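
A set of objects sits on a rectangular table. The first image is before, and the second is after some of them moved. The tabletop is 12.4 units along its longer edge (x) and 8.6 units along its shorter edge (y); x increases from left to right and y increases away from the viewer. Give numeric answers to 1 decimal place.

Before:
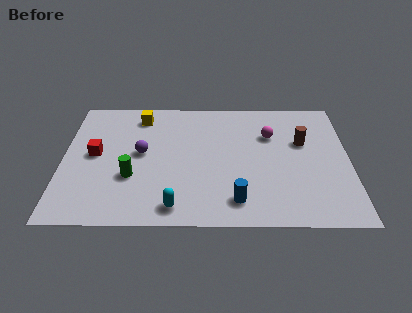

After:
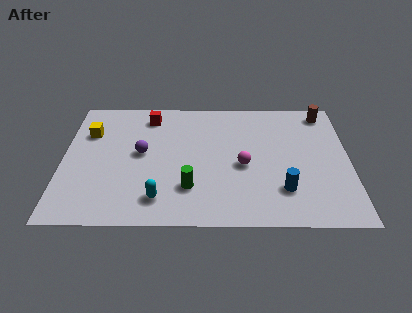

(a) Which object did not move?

the purple sphere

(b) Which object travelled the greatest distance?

the red cube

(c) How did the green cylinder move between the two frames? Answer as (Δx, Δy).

(2.5, -0.7)

From the two frames, the green cylinder sits at roughly (3.0, 3.0) before and (5.5, 2.3) after.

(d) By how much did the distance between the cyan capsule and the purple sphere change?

-0.7

The distance was about 3.8 in the first image and 3.1 in the second, so they moved 0.7 units closer together.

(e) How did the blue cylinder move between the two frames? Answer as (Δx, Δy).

(2.0, 0.7)

From the two frames, the blue cylinder sits at roughly (7.5, 1.5) before and (9.5, 2.2) after.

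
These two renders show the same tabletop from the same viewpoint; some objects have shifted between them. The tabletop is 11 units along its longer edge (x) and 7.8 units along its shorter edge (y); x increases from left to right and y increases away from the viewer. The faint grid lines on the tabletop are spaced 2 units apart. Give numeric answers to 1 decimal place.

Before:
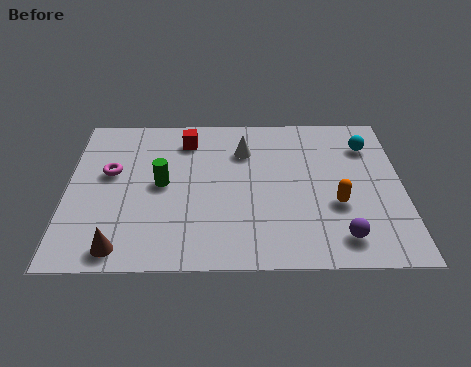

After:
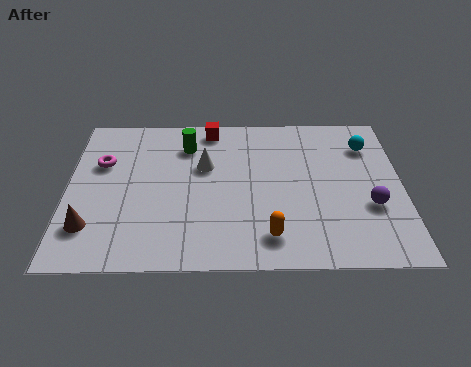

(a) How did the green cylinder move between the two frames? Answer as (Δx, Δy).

(0.8, 2.0)

The green cylinder started near (3.1, 4.0) and ended near (3.9, 6.0).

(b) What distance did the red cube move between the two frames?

1.0

The red cube was near (3.9, 6.3) before and (4.7, 6.9) after, so it travelled √(0.8² + 0.6²) ≈ 1.0 units.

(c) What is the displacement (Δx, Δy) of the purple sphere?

(1.0, 1.5)

From the two frames, the purple sphere sits at roughly (8.9, 1.3) before and (9.9, 2.8) after.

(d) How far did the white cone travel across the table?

1.5

The white cone was near (5.8, 5.7) before and (4.5, 4.9) after, so it travelled √(1.3² + 0.8²) ≈ 1.5 units.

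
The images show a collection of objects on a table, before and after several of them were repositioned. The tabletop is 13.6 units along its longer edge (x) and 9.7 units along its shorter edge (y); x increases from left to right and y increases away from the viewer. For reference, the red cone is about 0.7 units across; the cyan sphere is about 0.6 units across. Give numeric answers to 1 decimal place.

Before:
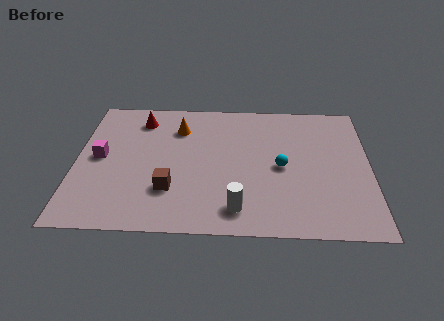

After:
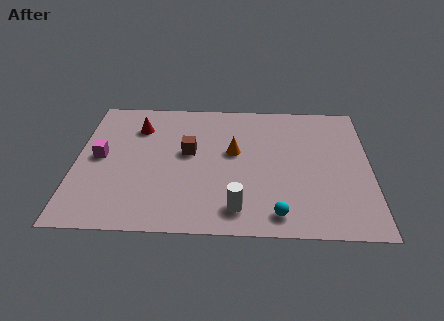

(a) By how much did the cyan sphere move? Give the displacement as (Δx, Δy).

(-0.2, -3.3)

From the two frames, the cyan sphere sits at roughly (9.5, 4.6) before and (9.3, 1.3) after.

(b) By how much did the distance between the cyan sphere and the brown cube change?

+0.5

The distance was about 5.4 in the first image and 5.9 in the second, so they moved 0.5 units further apart.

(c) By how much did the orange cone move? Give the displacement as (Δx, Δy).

(2.6, -1.7)

The orange cone started near (4.7, 7.3) and ended near (7.3, 5.6).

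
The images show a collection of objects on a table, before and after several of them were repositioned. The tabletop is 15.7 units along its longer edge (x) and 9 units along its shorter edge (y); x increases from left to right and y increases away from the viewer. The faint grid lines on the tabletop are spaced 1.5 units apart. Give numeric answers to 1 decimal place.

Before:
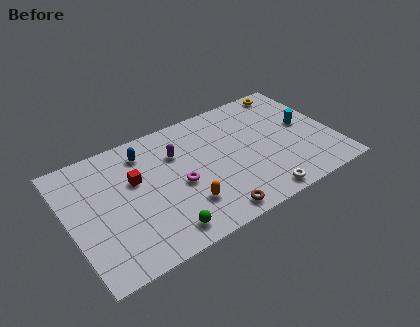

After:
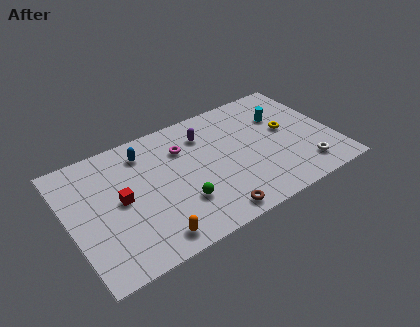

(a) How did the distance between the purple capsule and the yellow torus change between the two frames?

-2.4

The distance was about 7.5 in the first image and 5.1 in the second, so they moved 2.4 units closer together.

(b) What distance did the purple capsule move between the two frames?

1.9

From (6.6, 6.3) to (8.4, 6.9), the purple capsule covered √(1.8² + 0.6²) ≈ 1.9 units.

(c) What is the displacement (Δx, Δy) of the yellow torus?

(-0.8, -3.1)

From the two frames, the yellow torus sits at roughly (13.9, 8.1) before and (13.1, 5.0) after.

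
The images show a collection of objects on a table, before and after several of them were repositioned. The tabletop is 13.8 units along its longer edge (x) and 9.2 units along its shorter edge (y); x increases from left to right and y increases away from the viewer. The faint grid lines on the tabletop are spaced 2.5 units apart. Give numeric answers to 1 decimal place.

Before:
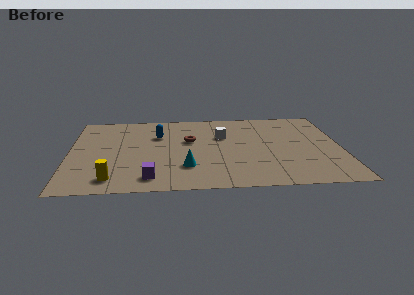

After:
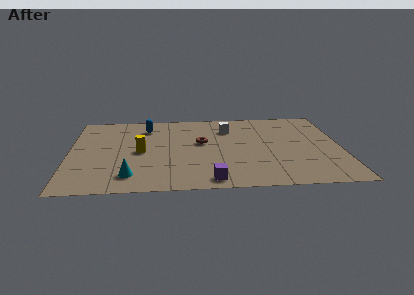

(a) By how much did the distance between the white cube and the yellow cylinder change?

-2.1

The distance was about 7.2 in the first image and 5.1 in the second, so they moved 2.1 units closer together.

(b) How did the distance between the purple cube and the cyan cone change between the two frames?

+2.0

They were about 2.1 units apart before and 4.1 after — 2.0 units further apart.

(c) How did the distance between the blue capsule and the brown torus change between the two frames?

+1.7

The distance was about 1.7 in the first image and 3.4 in the second, so they moved 1.7 units further apart.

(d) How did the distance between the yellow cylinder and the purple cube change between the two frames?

+3.0

Before: roughly 1.9 units apart; after: 4.9. That's 3.0 units further apart.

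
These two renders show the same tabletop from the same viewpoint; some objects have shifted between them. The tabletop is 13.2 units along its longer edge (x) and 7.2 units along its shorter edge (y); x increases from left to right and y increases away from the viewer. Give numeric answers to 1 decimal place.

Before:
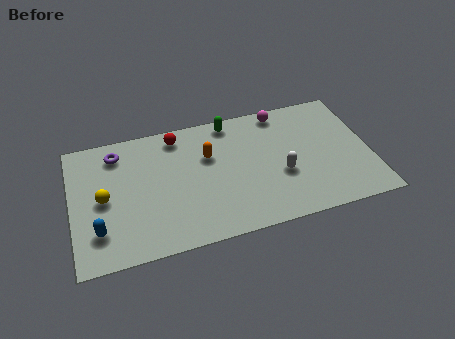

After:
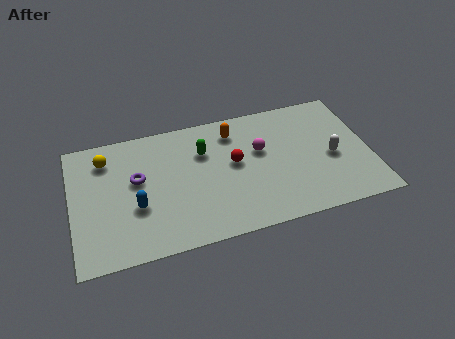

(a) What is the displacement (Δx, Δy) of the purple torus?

(0.8, -1.7)

The purple torus started near (2.1, 5.9) and ended near (2.9, 4.2).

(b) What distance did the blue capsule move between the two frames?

1.9

The blue capsule moved from about (1.1, 1.8) to (2.8, 2.7), a distance of √(1.7² + 0.9²) ≈ 1.9.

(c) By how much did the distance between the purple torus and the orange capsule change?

+0.5

The distance was about 4.2 in the first image and 4.7 in the second, so they moved 0.5 units further apart.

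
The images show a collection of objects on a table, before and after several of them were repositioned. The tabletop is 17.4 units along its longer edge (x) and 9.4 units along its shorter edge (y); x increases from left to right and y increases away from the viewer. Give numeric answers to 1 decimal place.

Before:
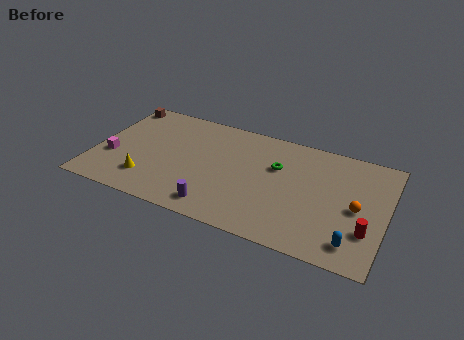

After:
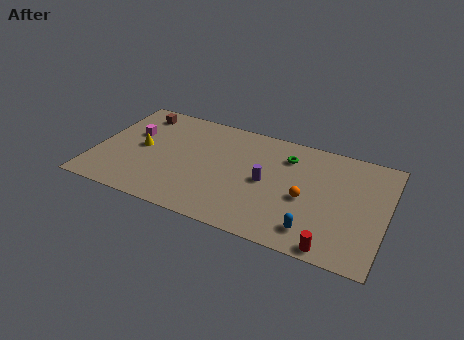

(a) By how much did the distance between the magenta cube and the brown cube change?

-2.9

Before: roughly 4.9 units apart; after: 2.0. That's 2.9 units closer together.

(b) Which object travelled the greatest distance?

the purple cylinder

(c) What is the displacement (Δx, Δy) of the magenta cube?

(0.9, 2.5)

The magenta cube started near (1.1, 3.4) and ended near (2.0, 5.9).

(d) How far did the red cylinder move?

2.7

The red cylinder was near (16.4, 2.8) before and (14.6, 0.8) after, so it travelled √(1.8² + 2.0²) ≈ 2.7 units.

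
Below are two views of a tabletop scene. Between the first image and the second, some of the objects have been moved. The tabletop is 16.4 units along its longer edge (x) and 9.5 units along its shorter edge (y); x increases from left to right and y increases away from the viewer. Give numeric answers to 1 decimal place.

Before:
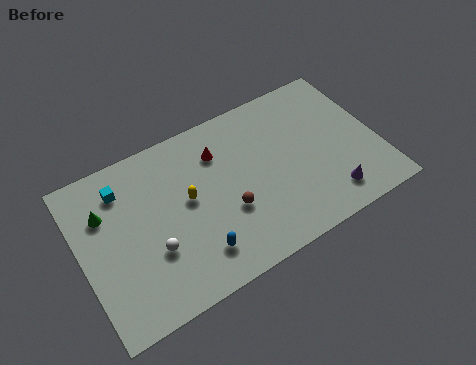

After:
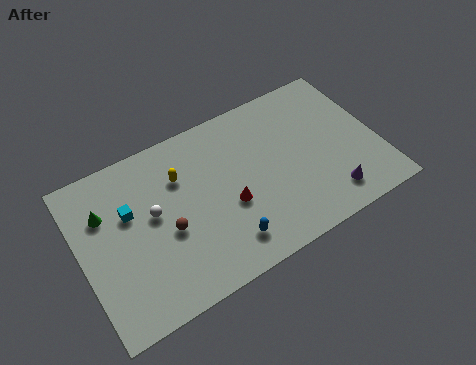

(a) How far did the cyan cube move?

1.5

From (2.6, 7.5) to (2.8, 6.0), the cyan cube covered √(0.2² + 1.5²) ≈ 1.5 units.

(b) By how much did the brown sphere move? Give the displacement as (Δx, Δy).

(-3.3, 0.5)

The brown sphere was at about (7.9, 3.5) and moved to about (4.6, 4.0).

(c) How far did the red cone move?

3.3

The red cone moved from about (7.9, 7.1) to (8.0, 3.8), a distance of √(0.1² + 3.3²) ≈ 3.3.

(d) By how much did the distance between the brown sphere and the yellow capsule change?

+0.3

Before: roughly 2.6 units apart; after: 2.9. That's 0.3 units further apart.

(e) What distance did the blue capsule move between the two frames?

1.6

The blue capsule moved from about (5.9, 2.0) to (7.5, 1.8), a distance of √(1.6² + 0.2²) ≈ 1.6.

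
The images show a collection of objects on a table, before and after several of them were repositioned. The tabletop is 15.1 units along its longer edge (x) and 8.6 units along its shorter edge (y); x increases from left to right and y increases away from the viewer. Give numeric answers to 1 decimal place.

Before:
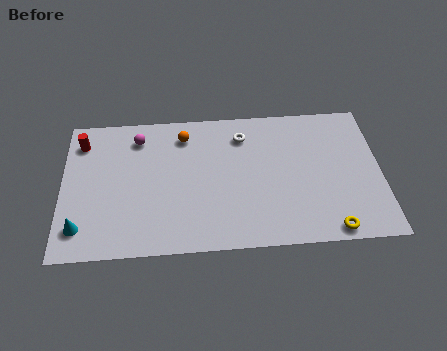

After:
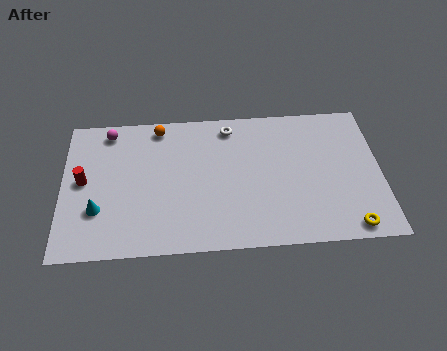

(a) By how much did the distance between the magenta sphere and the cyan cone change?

-1.1

Before: roughly 5.9 units apart; after: 4.8. That's 1.1 units closer together.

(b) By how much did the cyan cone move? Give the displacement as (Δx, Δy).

(0.8, 1.0)

The cyan cone started near (0.9, 1.7) and ended near (1.7, 2.7).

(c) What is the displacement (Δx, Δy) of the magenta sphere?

(-1.4, 0.5)

The magenta sphere started near (3.6, 7.0) and ended near (2.2, 7.5).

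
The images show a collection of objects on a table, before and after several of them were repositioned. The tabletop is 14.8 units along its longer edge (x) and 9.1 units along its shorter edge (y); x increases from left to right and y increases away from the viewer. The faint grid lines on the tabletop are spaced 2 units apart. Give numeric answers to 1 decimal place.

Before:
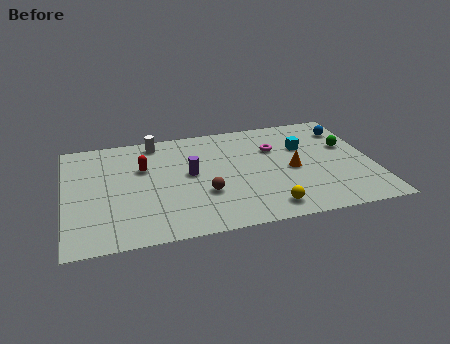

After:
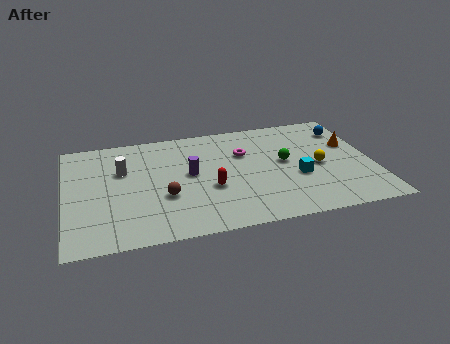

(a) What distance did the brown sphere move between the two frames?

1.9

The brown sphere was near (6.6, 3.1) before and (4.7, 3.3) after, so it travelled √(1.9² + 0.2²) ≈ 1.9 units.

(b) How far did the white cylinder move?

2.7

From (4.5, 8.0) to (2.8, 5.9), the white cylinder covered √(1.7² + 2.1²) ≈ 2.7 units.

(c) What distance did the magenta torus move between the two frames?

1.5

The magenta torus moved from about (10.2, 6.2) to (8.7, 6.1), a distance of √(1.5² + 0.1²) ≈ 1.5.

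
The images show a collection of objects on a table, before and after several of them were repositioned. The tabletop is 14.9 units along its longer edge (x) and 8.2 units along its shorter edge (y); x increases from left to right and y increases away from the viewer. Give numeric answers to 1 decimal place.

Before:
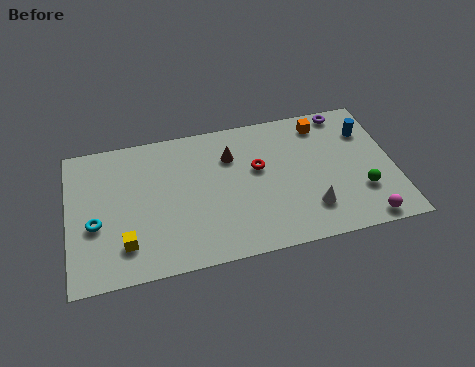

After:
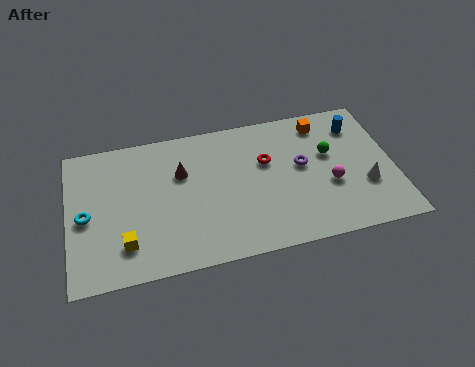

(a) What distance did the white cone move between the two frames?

2.7

The white cone was near (10.9, 2.0) before and (13.5, 2.8) after, so it travelled √(2.6² + 0.8²) ≈ 2.7 units.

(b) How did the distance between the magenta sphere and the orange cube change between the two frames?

-2.6

The distance was about 6.3 in the first image and 3.7 in the second, so they moved 2.6 units closer together.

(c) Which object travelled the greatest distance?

the purple torus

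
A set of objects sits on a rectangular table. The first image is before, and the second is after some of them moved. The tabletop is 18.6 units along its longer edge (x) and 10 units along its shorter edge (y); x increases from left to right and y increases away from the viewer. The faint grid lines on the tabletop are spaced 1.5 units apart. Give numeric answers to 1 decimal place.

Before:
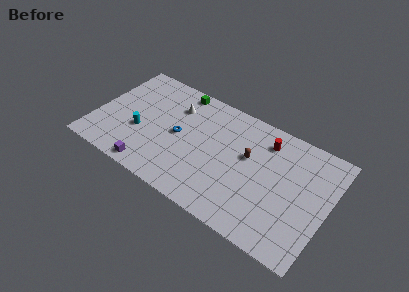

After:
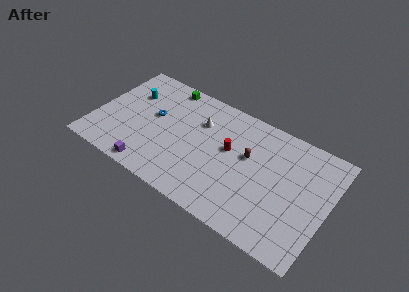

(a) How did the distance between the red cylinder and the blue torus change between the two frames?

-1.0

The distance was about 7.2 in the first image and 6.2 in the second, so they moved 1.0 units closer together.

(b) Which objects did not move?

the purple cube and the brown capsule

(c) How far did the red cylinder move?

3.4

From (13.3, 8.0) to (10.7, 5.8), the red cylinder covered √(2.6² + 2.2²) ≈ 3.4 units.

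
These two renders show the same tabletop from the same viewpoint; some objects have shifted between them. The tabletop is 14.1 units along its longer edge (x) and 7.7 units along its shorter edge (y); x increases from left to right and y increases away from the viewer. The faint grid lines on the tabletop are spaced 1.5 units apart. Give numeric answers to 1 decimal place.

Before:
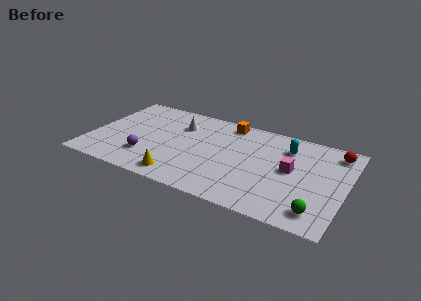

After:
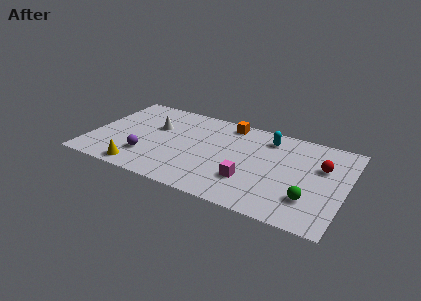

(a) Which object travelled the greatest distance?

the magenta cube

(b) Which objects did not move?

the orange cube and the purple sphere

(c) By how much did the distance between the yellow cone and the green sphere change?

+1.8

Before: roughly 7.5 units apart; after: 9.3. That's 1.8 units further apart.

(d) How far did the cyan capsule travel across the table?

1.2

From (10.7, 5.9) to (9.6, 6.3), the cyan capsule covered √(1.1² + 0.4²) ≈ 1.2 units.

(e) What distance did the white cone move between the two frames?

1.5

The white cone was near (4.7, 5.6) before and (3.4, 4.9) after, so it travelled √(1.3² + 0.7²) ≈ 1.5 units.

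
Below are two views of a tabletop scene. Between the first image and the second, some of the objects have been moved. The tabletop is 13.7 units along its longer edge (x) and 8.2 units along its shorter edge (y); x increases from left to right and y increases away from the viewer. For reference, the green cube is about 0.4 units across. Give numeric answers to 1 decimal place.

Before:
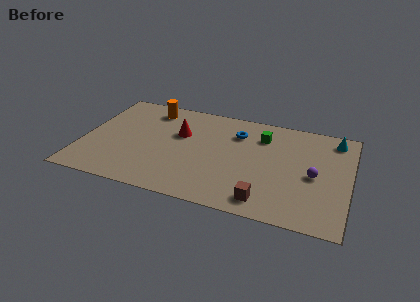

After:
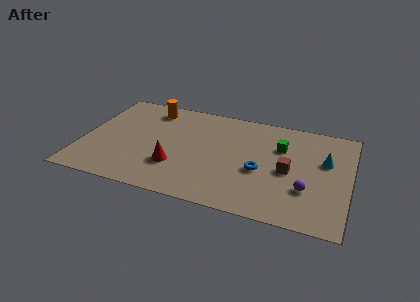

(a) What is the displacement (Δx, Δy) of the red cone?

(0.0, -2.7)

The red cone was at about (4.9, 5.2) and moved to about (4.9, 2.5).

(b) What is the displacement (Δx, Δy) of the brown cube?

(1.0, 2.6)

The brown cube started near (9.6, 1.2) and ended near (10.6, 3.8).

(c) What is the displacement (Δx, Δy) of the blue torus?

(1.4, -2.7)

The blue torus was at about (7.8, 6.1) and moved to about (9.2, 3.4).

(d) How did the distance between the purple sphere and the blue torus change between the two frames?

-2.2

They were about 4.7 units apart before and 2.5 after — 2.2 units closer together.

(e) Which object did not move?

the orange cylinder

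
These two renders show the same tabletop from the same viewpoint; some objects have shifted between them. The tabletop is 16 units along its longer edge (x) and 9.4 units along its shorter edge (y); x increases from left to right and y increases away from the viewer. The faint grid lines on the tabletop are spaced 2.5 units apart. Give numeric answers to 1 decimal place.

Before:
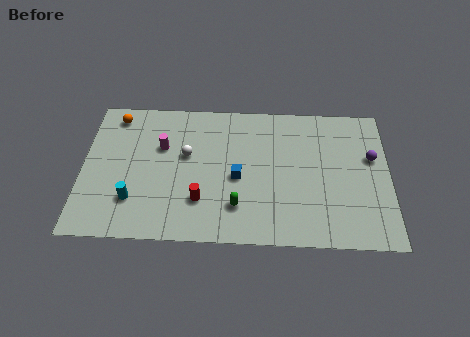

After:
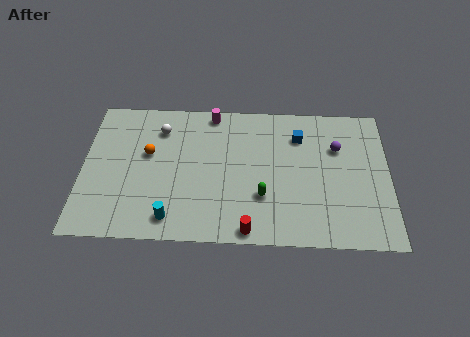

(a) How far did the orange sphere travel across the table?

3.1

The orange sphere moved from about (1.6, 8.1) to (3.4, 5.6), a distance of √(1.8² + 2.5²) ≈ 3.1.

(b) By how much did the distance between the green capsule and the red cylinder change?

+0.4

Before: roughly 1.9 units apart; after: 2.3. That's 0.4 units further apart.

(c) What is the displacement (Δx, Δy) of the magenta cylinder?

(2.6, 2.4)

From the two frames, the magenta cylinder sits at roughly (4.1, 6.1) before and (6.7, 8.5) after.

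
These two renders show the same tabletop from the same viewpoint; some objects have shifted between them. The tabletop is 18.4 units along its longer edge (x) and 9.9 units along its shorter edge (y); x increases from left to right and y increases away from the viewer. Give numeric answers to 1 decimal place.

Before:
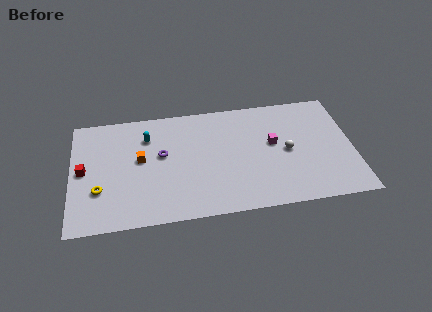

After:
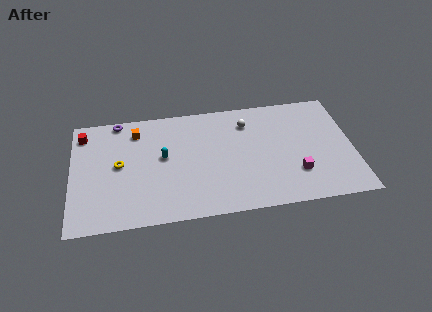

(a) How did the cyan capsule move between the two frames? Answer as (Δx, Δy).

(1.0, -1.9)

From the two frames, the cyan capsule sits at roughly (5.0, 7.4) before and (6.0, 5.5) after.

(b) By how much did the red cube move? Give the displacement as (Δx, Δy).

(0.0, 3.2)

The red cube started near (0.8, 5.0) and ended near (0.8, 8.2).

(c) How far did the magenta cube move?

3.1

From (13.2, 5.6) to (14.6, 2.8), the magenta cube covered √(1.4² + 2.8²) ≈ 3.1 units.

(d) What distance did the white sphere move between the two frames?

3.8

The white sphere moved from about (14.1, 4.8) to (11.6, 7.7), a distance of √(2.5² + 2.9²) ≈ 3.8.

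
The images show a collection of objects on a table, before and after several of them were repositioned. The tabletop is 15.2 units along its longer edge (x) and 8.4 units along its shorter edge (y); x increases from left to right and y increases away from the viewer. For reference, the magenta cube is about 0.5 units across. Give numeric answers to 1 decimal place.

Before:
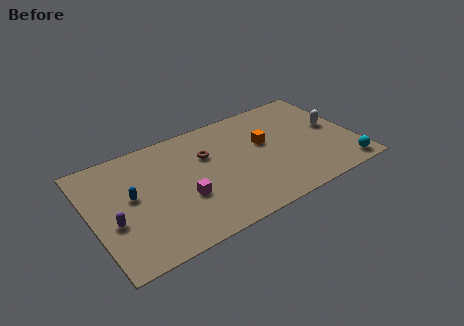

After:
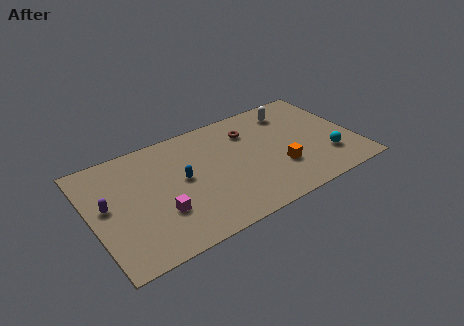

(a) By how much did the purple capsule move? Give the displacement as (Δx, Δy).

(-0.2, 1.3)

From the two frames, the purple capsule sits at roughly (1.1, 3.3) before and (0.9, 4.6) after.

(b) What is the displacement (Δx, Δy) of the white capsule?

(-2.1, 2.3)

The white capsule was at about (14.1, 4.5) and moved to about (12.0, 6.8).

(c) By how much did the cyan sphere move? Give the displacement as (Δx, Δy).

(-0.8, 1.3)

The cyan sphere was at about (14.2, 1.0) and moved to about (13.4, 2.3).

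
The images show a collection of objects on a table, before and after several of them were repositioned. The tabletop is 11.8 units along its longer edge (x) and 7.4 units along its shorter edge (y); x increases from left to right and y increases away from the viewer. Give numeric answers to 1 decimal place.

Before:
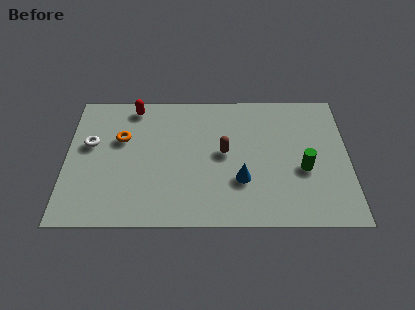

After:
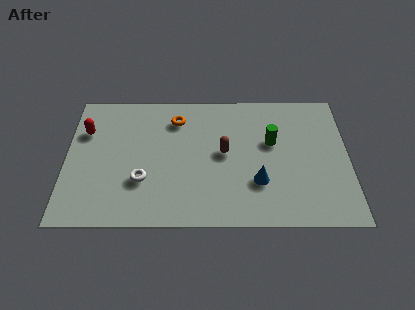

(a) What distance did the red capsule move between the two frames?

2.4

From (2.8, 6.5) to (0.8, 5.1), the red capsule covered √(2.0² + 1.4²) ≈ 2.4 units.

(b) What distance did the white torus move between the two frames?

3.0

From (1.0, 4.4) to (3.2, 2.4), the white torus covered √(2.2² + 2.0²) ≈ 3.0 units.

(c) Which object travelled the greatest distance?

the white torus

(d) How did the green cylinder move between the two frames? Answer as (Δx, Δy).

(-1.3, 1.5)

The green cylinder started near (9.9, 3.0) and ended near (8.6, 4.5).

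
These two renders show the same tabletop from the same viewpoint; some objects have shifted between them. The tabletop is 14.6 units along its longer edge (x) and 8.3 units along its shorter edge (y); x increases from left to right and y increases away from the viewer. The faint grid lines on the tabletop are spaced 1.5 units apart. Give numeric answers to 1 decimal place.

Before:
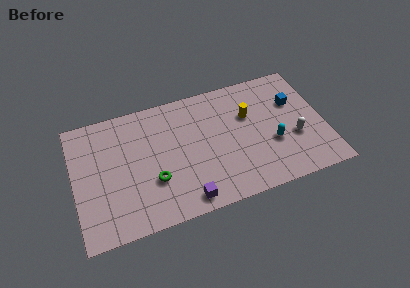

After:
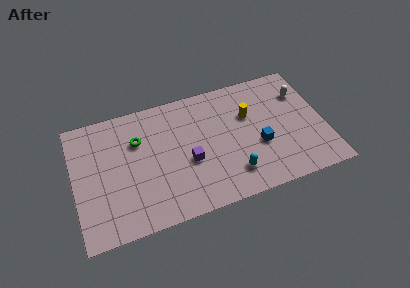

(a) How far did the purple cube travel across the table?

2.4

From (6.2, 1.0) to (6.6, 3.4), the purple cube covered √(0.4² + 2.4²) ≈ 2.4 units.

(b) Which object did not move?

the yellow cylinder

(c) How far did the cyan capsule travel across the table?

2.8

The cyan capsule moved from about (11.5, 3.1) to (9.0, 1.8), a distance of √(2.5² + 1.3²) ≈ 2.8.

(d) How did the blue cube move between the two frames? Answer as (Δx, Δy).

(-2.3, -2.3)

The blue cube started near (13.0, 5.5) and ended near (10.7, 3.2).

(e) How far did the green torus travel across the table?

3.0

The green torus moved from about (4.5, 2.8) to (3.8, 5.7), a distance of √(0.7² + 2.9²) ≈ 3.0.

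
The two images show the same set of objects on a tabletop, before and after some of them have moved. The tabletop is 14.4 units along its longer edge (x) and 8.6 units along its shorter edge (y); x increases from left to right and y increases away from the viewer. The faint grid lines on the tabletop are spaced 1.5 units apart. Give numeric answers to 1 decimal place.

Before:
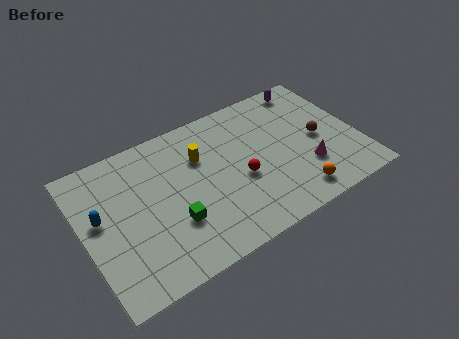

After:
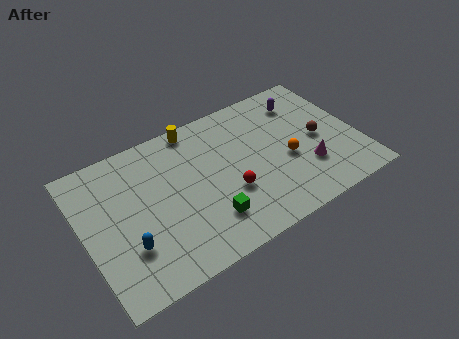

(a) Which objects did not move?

the magenta cone and the brown sphere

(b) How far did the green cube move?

1.8

The green cube moved from about (4.4, 2.8) to (6.1, 2.1), a distance of √(1.7² + 0.7²) ≈ 1.8.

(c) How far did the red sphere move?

0.9

From (8.1, 3.6) to (7.4, 3.1), the red sphere covered √(0.7² + 0.5²) ≈ 0.9 units.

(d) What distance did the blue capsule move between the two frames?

2.5

The blue capsule was near (0.9, 4.9) before and (2.0, 2.6) after, so it travelled √(1.1² + 2.3²) ≈ 2.5 units.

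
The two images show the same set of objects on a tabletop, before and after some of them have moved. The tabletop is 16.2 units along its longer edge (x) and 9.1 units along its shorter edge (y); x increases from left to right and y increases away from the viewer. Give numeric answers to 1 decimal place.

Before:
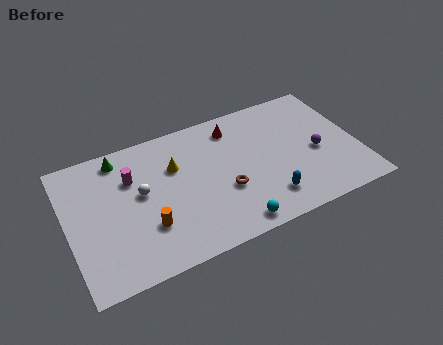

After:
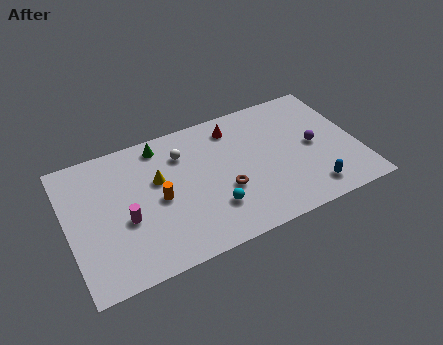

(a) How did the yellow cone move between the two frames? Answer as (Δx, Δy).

(-1.0, -0.5)

The yellow cone started near (6.1, 6.1) and ended near (5.1, 5.6).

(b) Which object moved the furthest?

the white sphere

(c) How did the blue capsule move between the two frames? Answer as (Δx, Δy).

(2.4, -0.4)

From the two frames, the blue capsule sits at roughly (10.8, 1.9) before and (13.2, 1.5) after.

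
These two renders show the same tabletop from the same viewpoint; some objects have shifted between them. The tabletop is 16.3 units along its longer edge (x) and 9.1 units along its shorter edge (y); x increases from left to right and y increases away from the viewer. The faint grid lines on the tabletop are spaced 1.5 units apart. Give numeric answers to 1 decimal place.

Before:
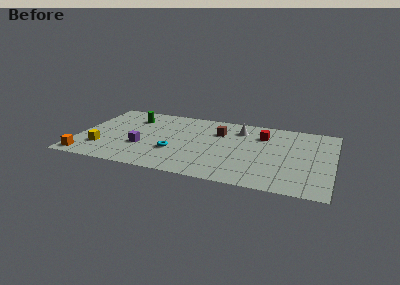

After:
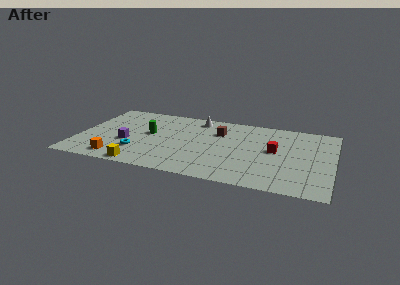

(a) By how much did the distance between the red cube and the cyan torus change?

+2.4

Before: roughly 6.5 units apart; after: 8.9. That's 2.4 units further apart.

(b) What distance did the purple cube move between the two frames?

1.0

From (4.2, 3.2) to (3.2, 3.5), the purple cube covered √(1.0² + 0.3²) ≈ 1.0 units.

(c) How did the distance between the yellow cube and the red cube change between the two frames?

-1.7

The distance was about 10.9 in the first image and 9.2 in the second, so they moved 1.7 units closer together.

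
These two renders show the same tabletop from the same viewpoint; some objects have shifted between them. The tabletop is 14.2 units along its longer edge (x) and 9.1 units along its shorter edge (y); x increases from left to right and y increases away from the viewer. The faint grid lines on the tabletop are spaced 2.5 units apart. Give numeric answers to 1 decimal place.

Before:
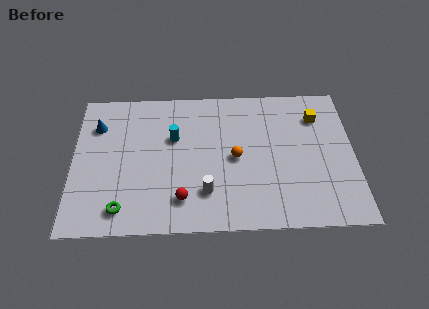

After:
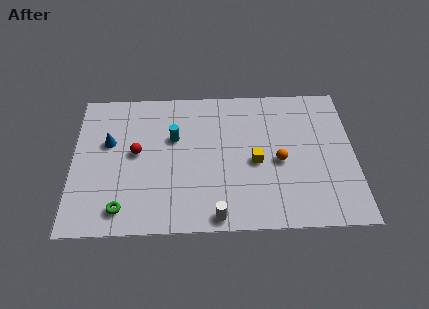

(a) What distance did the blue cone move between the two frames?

1.3

The blue cone moved from about (1.2, 6.7) to (1.8, 5.6), a distance of √(0.6² + 1.1²) ≈ 1.3.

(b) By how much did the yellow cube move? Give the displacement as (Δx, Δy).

(-3.2, -2.8)

The yellow cube was at about (12.4, 6.9) and moved to about (9.2, 4.1).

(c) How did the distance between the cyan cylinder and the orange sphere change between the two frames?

+2.2

The distance was about 3.4 in the first image and 5.6 in the second, so they moved 2.2 units further apart.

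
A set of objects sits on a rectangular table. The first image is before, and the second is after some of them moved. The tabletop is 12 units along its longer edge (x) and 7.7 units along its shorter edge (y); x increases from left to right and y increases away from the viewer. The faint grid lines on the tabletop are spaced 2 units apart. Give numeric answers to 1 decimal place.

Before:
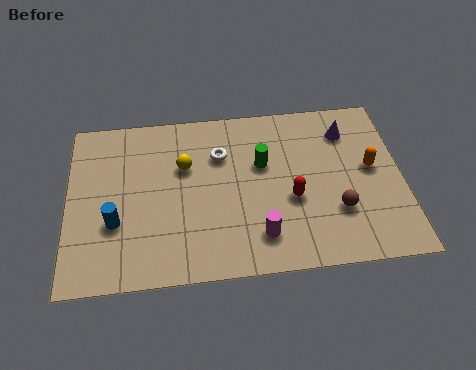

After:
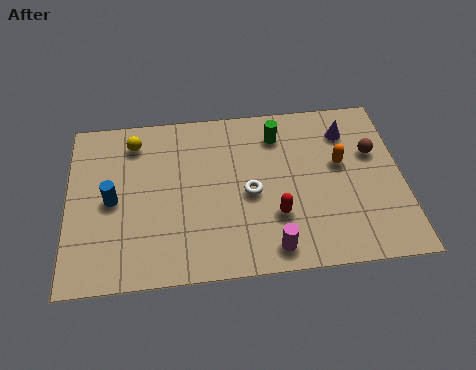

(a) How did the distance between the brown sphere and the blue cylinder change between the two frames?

+1.6

Before: roughly 7.9 units apart; after: 9.5. That's 1.6 units further apart.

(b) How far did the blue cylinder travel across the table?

1.0

The blue cylinder was near (1.7, 2.7) before and (1.6, 3.7) after, so it travelled √(0.1² + 1.0²) ≈ 1.0 units.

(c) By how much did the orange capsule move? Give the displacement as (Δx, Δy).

(-1.1, 0.3)

From the two frames, the orange capsule sits at roughly (10.9, 4.2) before and (9.8, 4.5) after.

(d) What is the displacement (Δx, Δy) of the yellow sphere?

(-1.8, 1.3)

From the two frames, the yellow sphere sits at roughly (4.2, 5.0) before and (2.4, 6.3) after.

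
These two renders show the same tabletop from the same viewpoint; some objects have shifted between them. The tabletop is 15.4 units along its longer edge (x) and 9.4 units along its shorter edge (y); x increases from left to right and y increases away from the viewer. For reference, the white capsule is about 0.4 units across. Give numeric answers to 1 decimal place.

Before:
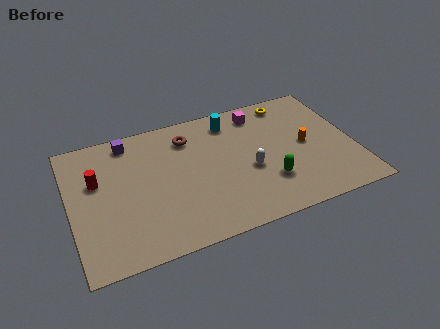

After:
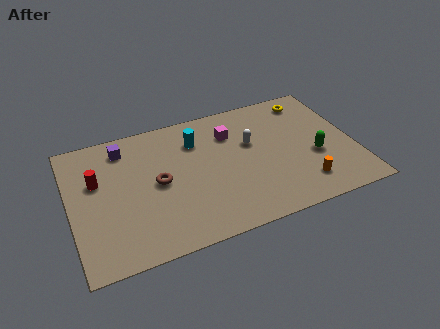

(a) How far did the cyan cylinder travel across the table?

2.2

The cyan cylinder moved from about (9.0, 7.8) to (7.0, 7.0), a distance of √(2.0² + 0.8²) ≈ 2.2.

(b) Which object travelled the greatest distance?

the brown torus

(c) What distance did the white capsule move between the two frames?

1.9

The white capsule was near (9.6, 3.9) before and (9.9, 5.8) after, so it travelled √(0.3² + 1.9²) ≈ 1.9 units.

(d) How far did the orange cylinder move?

2.8

The orange cylinder was near (12.8, 4.7) before and (12.3, 1.9) after, so it travelled √(0.5² + 2.8²) ≈ 2.8 units.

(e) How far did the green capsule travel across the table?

2.9

The green capsule moved from about (10.5, 2.7) to (13.2, 3.7), a distance of √(2.7² + 1.0²) ≈ 2.9.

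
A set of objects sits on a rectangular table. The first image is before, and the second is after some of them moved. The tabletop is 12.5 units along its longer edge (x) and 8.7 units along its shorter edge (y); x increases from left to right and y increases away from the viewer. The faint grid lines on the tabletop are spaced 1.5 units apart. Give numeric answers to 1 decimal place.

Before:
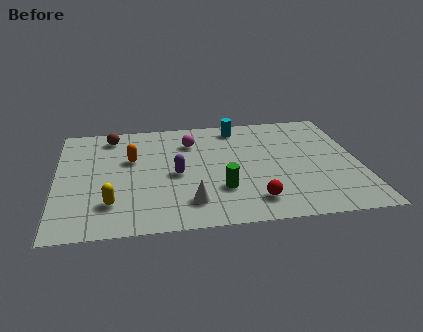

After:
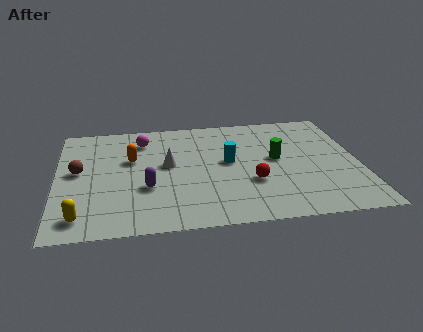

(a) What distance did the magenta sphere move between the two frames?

2.0

From (5.6, 6.5) to (3.6, 6.9), the magenta sphere covered √(2.0² + 0.4²) ≈ 2.0 units.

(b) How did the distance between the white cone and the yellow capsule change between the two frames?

+1.8

Before: roughly 3.2 units apart; after: 5.0. That's 1.8 units further apart.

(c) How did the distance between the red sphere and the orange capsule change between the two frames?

-0.7

Before: roughly 6.2 units apart; after: 5.5. That's 0.7 units closer together.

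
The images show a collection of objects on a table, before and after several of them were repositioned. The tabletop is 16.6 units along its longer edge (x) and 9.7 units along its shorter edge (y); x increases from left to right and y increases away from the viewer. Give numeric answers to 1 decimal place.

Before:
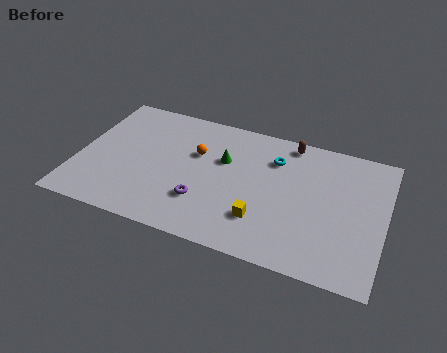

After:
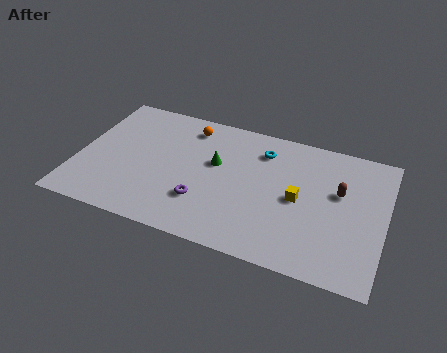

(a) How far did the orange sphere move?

2.0

The orange sphere was near (6.3, 6.2) before and (5.7, 8.1) after, so it travelled √(0.6² + 1.9²) ≈ 2.0 units.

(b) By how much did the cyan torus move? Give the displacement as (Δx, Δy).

(-0.7, 0.4)

The cyan torus was at about (10.5, 7.2) and moved to about (9.8, 7.6).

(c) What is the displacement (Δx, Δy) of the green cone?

(-0.4, -0.4)

The green cone started near (7.8, 6.2) and ended near (7.4, 5.8).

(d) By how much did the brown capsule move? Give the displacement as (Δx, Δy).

(2.9, -2.8)

The brown capsule was at about (11.2, 8.7) and moved to about (14.1, 5.9).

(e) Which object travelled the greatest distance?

the brown capsule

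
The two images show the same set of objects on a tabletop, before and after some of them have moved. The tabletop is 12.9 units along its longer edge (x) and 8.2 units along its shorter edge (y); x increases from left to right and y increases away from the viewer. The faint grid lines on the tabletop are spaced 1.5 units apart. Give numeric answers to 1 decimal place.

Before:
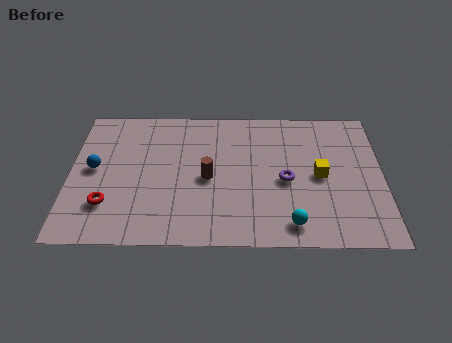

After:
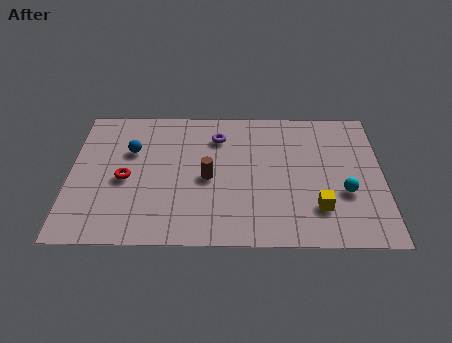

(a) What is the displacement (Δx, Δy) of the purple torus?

(-2.8, 2.6)

From the two frames, the purple torus sits at roughly (8.9, 3.7) before and (6.1, 6.3) after.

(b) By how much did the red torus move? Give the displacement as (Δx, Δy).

(0.7, 1.5)

The red torus started near (1.6, 2.2) and ended near (2.3, 3.7).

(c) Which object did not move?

the brown cylinder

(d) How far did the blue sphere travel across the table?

1.9

From (1.0, 4.3) to (2.5, 5.4), the blue sphere covered √(1.5² + 1.1²) ≈ 1.9 units.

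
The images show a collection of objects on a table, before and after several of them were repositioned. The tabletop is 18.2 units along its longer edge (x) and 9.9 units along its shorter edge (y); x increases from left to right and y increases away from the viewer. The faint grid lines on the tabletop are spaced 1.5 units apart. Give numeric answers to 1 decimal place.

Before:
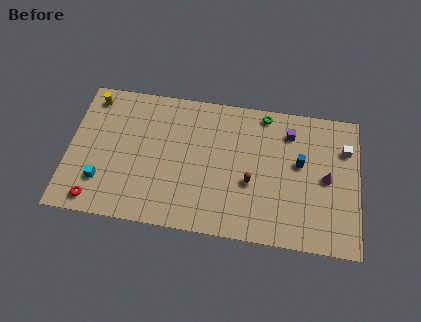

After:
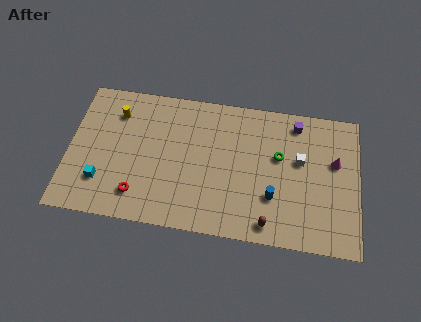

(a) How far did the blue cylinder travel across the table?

3.1

The blue cylinder was near (14.5, 5.7) before and (12.9, 3.1) after, so it travelled √(1.6² + 2.6²) ≈ 3.1 units.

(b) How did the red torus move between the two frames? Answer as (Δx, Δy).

(2.6, 0.8)

From the two frames, the red torus sits at roughly (1.9, 1.2) before and (4.5, 2.0) after.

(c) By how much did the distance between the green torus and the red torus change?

-3.3

The distance was about 12.9 in the first image and 9.6 in the second, so they moved 3.3 units closer together.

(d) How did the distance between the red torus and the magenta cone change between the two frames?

-1.9

Before: roughly 14.8 units apart; after: 12.9. That's 1.9 units closer together.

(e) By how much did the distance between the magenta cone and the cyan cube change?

+0.7

Before: roughly 14.2 units apart; after: 14.9. That's 0.7 units further apart.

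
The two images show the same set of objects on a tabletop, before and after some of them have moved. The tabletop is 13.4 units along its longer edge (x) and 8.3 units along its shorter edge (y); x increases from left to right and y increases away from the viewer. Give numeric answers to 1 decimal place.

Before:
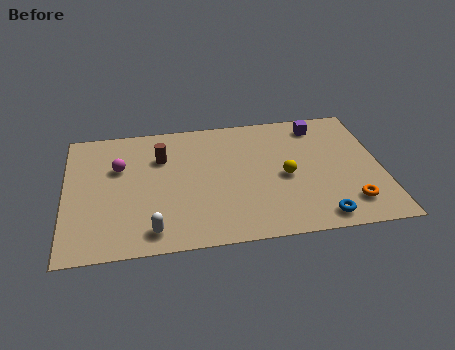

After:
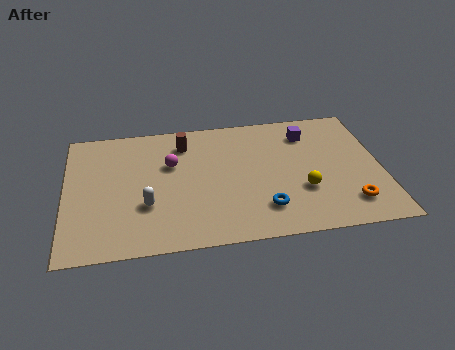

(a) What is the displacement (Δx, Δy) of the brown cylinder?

(1.0, 0.8)

The brown cylinder was at about (4.1, 5.8) and moved to about (5.1, 6.6).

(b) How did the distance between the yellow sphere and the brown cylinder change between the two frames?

+0.6

Before: roughly 5.6 units apart; after: 6.2. That's 0.6 units further apart.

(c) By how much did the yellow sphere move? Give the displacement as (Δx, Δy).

(0.7, -1.0)

From the two frames, the yellow sphere sits at roughly (9.3, 3.8) before and (10.0, 2.8) after.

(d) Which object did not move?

the orange torus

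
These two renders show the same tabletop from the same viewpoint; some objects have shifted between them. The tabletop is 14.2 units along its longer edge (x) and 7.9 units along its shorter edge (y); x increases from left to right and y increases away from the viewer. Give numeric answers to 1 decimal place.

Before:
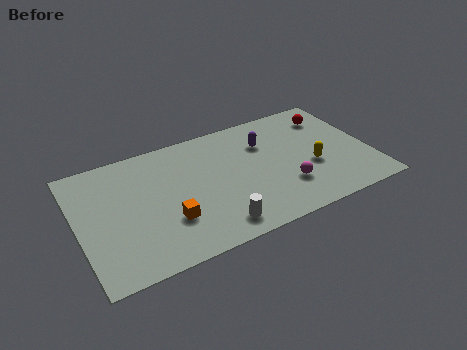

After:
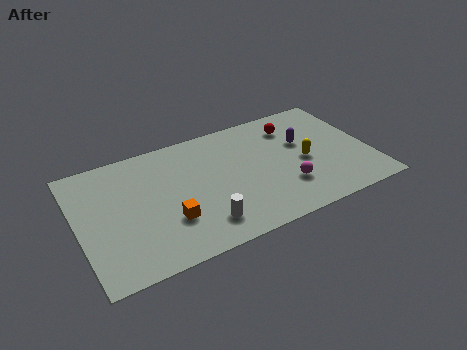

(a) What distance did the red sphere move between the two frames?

1.9

From (12.7, 6.2) to (10.8, 6.2), the red sphere covered √(1.9² + 0.0²) ≈ 1.9 units.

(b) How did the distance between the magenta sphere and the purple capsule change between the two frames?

-0.5

The distance was about 3.4 in the first image and 2.9 in the second, so they moved 0.5 units closer together.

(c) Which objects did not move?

the orange cube and the magenta sphere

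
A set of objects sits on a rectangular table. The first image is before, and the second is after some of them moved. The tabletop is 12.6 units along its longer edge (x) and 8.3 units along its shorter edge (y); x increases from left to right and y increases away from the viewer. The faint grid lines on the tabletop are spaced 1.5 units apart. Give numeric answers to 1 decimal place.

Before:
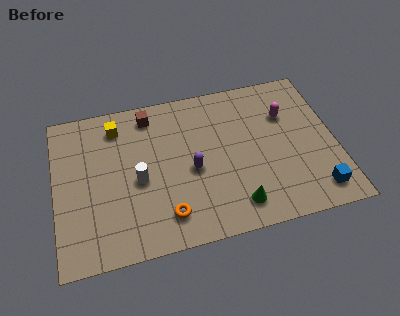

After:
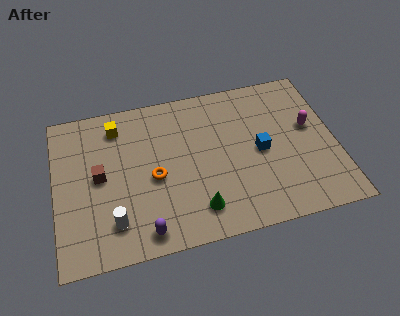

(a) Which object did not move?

the yellow cube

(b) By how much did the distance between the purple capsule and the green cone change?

-0.4

Before: roughly 2.9 units apart; after: 2.5. That's 0.4 units closer together.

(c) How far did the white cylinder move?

2.2

The white cylinder moved from about (3.7, 3.7) to (2.5, 1.8), a distance of √(1.2² + 1.9²) ≈ 2.2.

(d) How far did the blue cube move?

3.5

From (11.5, 1.3) to (9.2, 4.0), the blue cube covered √(2.3² + 2.7²) ≈ 3.5 units.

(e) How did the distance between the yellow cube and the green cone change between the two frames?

-1.2

The distance was about 7.4 in the first image and 6.2 in the second, so they moved 1.2 units closer together.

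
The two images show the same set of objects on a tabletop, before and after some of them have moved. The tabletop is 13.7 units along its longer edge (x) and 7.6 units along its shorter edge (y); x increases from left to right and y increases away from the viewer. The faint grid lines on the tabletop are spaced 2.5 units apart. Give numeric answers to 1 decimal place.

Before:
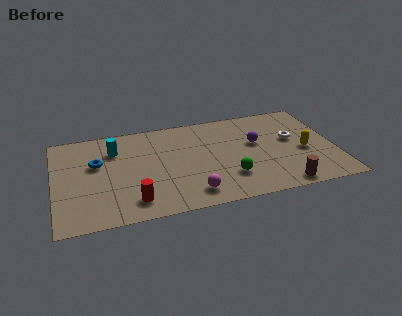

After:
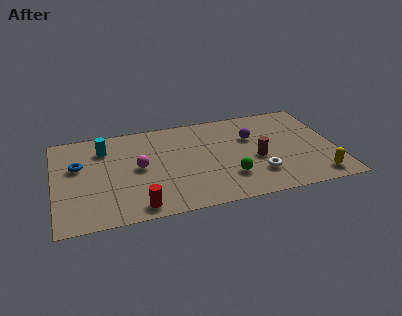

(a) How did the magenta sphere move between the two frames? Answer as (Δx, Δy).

(-2.4, 2.6)

The magenta sphere started near (6.5, 1.3) and ended near (4.1, 3.9).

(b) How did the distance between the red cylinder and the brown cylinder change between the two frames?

-0.9

They were about 7.2 units apart before and 6.3 after — 0.9 units closer together.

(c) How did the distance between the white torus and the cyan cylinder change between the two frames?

-0.6

They were about 8.8 units apart before and 8.2 after — 0.6 units closer together.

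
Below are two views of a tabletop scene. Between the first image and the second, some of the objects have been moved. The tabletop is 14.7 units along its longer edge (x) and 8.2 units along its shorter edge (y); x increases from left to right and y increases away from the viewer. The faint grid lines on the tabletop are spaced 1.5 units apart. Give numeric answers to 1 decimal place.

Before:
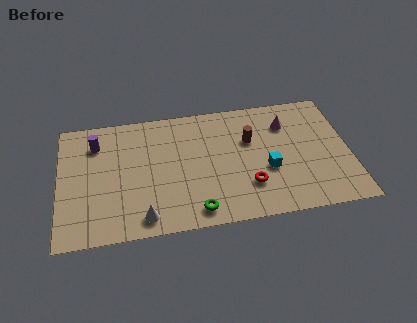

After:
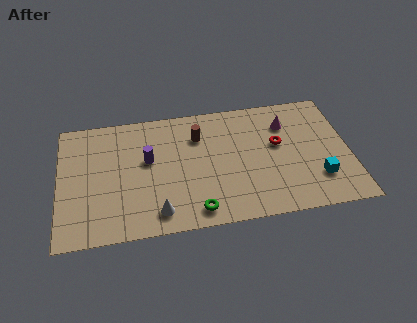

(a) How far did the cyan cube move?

2.7

From (10.5, 3.2) to (13.0, 2.2), the cyan cube covered √(2.5² + 1.0²) ≈ 2.7 units.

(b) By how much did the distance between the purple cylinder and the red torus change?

-2.0

Before: roughly 8.6 units apart; after: 6.6. That's 2.0 units closer together.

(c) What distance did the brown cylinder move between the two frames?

2.7

The brown cylinder moved from about (9.7, 5.3) to (7.1, 6.0), a distance of √(2.6² + 0.7²) ≈ 2.7.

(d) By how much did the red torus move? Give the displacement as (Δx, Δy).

(1.6, 2.5)

The red torus was at about (9.5, 2.3) and moved to about (11.1, 4.8).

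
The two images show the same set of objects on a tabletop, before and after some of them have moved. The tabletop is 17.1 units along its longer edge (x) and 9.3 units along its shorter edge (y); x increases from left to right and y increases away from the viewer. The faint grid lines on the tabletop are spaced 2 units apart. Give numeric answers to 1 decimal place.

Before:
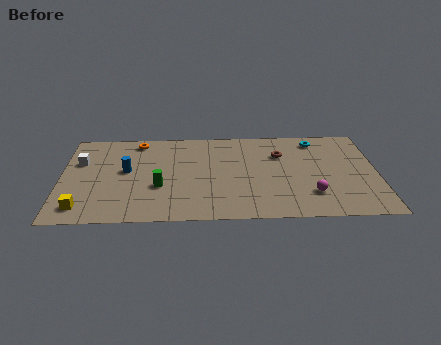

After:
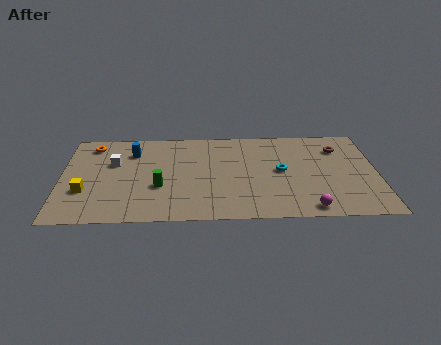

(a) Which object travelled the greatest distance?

the cyan torus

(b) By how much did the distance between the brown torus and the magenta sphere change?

+1.9

The distance was about 4.4 in the first image and 6.3 in the second, so they moved 1.9 units further apart.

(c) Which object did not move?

the green cylinder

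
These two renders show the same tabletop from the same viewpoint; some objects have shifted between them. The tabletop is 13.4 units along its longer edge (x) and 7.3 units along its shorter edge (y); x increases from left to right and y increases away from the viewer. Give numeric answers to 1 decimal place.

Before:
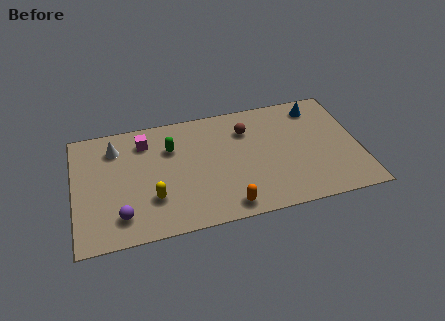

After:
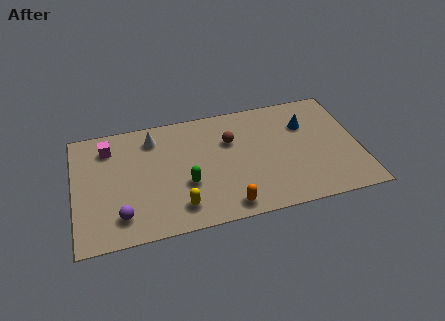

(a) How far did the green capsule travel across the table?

2.5

The green capsule was near (4.6, 5.1) before and (5.2, 2.7) after, so it travelled √(0.6² + 2.4²) ≈ 2.5 units.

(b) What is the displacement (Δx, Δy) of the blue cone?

(-0.6, -1.0)

The blue cone started near (11.6, 6.1) and ended near (11.0, 5.1).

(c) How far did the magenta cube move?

1.7

From (3.4, 5.8) to (1.7, 5.8), the magenta cube covered √(1.7² + 0.0²) ≈ 1.7 units.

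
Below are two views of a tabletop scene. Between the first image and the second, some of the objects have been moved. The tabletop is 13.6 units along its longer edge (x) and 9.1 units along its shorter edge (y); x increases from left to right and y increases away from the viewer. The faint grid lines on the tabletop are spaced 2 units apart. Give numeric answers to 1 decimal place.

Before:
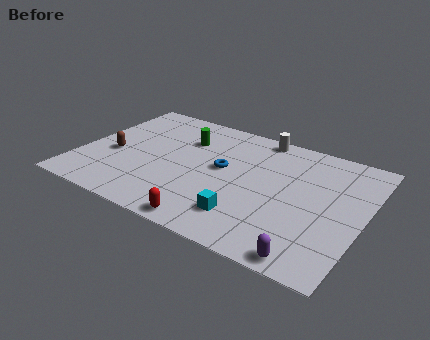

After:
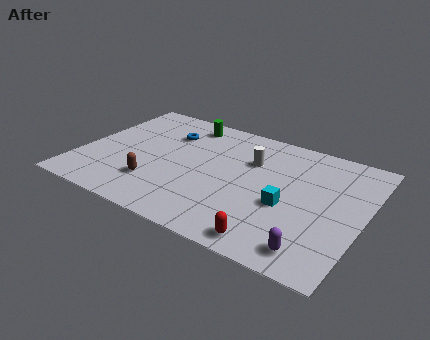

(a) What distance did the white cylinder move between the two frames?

2.1

The white cylinder moved from about (8.1, 8.3) to (8.0, 6.2), a distance of √(0.1² + 2.1²) ≈ 2.1.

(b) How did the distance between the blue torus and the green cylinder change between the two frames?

-1.2

They were about 2.6 units apart before and 1.4 after — 1.2 units closer together.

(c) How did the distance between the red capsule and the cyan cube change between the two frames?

+0.8

The distance was about 1.9 in the first image and 2.7 in the second, so they moved 0.8 units further apart.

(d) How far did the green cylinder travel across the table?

1.3

From (4.7, 6.5) to (4.5, 7.8), the green cylinder covered √(0.2² + 1.3²) ≈ 1.3 units.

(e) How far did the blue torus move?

3.4

The blue torus was near (6.8, 5.0) before and (3.8, 6.6) after, so it travelled √(3.0² + 1.6²) ≈ 3.4 units.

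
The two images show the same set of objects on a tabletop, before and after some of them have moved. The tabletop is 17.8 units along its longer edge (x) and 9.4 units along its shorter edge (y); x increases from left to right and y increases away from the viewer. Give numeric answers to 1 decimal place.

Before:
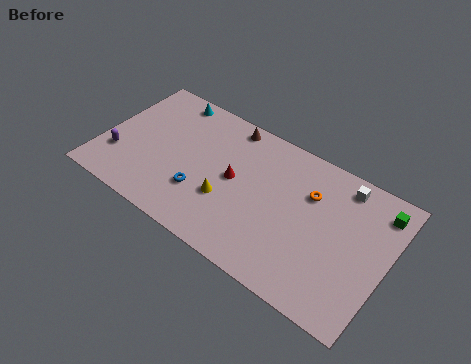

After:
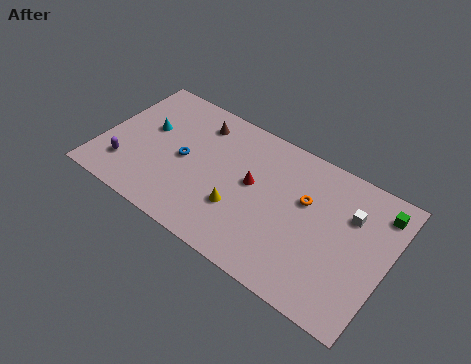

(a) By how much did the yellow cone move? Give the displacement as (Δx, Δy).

(0.8, -0.2)

The yellow cone started near (8.1, 3.3) and ended near (8.9, 3.1).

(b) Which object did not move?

the green cube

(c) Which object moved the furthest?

the cyan cone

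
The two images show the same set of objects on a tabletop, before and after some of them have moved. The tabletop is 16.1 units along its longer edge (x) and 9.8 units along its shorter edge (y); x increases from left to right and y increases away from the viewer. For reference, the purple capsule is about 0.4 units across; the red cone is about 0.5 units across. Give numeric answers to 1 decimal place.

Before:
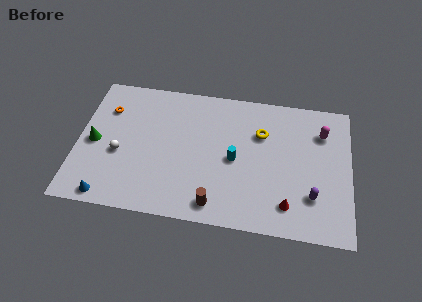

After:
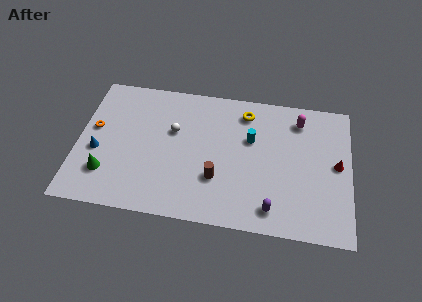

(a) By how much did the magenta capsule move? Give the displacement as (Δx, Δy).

(-1.4, 0.7)

From the two frames, the magenta capsule sits at roughly (14.4, 7.3) before and (13.0, 8.0) after.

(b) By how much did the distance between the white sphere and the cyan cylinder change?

-2.2

Before: roughly 6.8 units apart; after: 4.6. That's 2.2 units closer together.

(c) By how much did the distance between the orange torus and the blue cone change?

-4.6

The distance was about 6.2 in the first image and 1.6 in the second, so they moved 4.6 units closer together.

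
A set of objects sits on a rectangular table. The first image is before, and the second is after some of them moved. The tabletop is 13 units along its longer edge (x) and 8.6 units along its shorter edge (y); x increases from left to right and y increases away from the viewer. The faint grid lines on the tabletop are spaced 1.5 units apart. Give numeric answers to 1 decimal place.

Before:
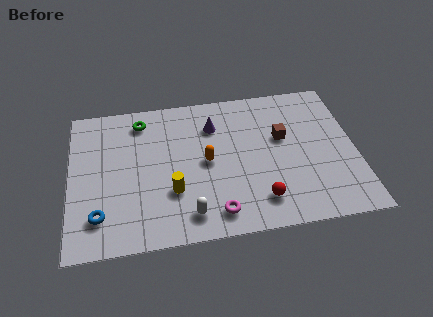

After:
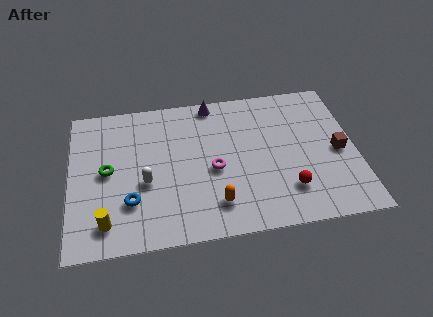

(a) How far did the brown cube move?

2.8

The brown cube was near (9.7, 5.2) before and (12.2, 4.0) after, so it travelled √(2.5² + 1.2²) ≈ 2.8 units.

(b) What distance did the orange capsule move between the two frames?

2.5

The orange capsule moved from about (6.2, 4.3) to (6.5, 1.8), a distance of √(0.3² + 2.5²) ≈ 2.5.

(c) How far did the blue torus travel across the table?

1.5

From (1.3, 1.9) to (2.7, 2.5), the blue torus covered √(1.4² + 0.6²) ≈ 1.5 units.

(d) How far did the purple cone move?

1.4

From (6.6, 6.4) to (6.6, 7.8), the purple cone covered √(0.0² + 1.4²) ≈ 1.4 units.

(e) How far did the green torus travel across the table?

3.2

From (3.3, 7.2) to (1.7, 4.4), the green torus covered √(1.6² + 2.8²) ≈ 3.2 units.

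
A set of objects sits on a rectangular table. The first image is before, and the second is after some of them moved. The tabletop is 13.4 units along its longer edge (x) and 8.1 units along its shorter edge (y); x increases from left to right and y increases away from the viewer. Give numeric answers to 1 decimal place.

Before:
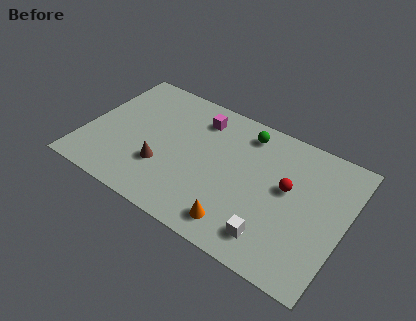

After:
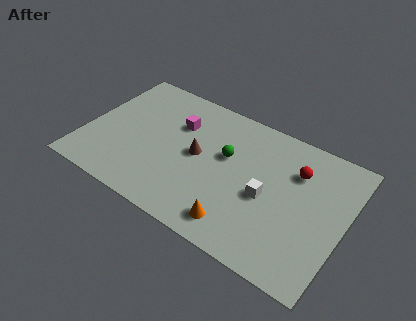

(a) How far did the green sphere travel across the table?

2.0

From (7.9, 6.8) to (7.2, 4.9), the green sphere covered √(0.7² + 1.9²) ≈ 2.0 units.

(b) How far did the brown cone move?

2.3

The brown cone moved from about (4.2, 2.6) to (5.8, 4.2), a distance of √(1.6² + 1.6²) ≈ 2.3.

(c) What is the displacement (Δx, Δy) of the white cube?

(-0.6, 2.1)

From the two frames, the white cube sits at roughly (10.1, 1.5) before and (9.5, 3.6) after.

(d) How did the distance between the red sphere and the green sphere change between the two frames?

+0.3

Before: roughly 3.3 units apart; after: 3.6. That's 0.3 units further apart.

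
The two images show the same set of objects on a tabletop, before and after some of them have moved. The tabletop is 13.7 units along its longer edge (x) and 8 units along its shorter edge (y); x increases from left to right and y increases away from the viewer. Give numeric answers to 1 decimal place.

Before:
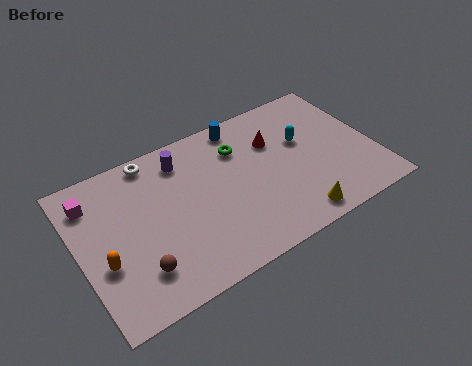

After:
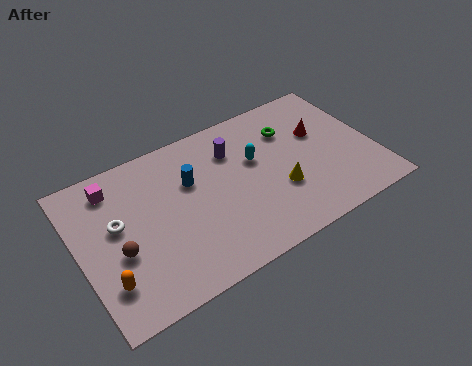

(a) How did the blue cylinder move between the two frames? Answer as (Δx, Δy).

(-2.7, -1.9)

From the two frames, the blue cylinder sits at roughly (8.0, 7.1) before and (5.3, 5.2) after.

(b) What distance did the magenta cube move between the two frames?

1.0

From (0.9, 6.3) to (1.9, 6.6), the magenta cube covered √(1.0² + 0.3²) ≈ 1.0 units.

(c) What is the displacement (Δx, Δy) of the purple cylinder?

(2.3, -0.6)

From the two frames, the purple cylinder sits at roughly (5.1, 6.5) before and (7.4, 5.9) after.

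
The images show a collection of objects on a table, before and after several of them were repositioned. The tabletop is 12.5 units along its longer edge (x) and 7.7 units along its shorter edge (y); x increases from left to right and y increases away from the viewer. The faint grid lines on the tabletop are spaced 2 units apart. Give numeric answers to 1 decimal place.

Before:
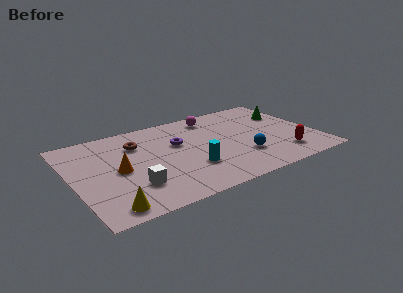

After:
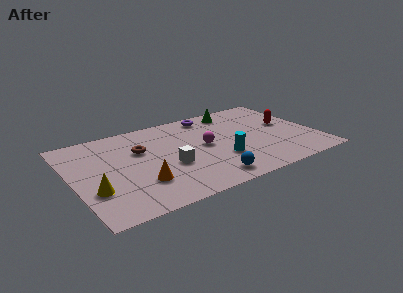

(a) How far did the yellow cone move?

1.7

The yellow cone was near (1.4, 0.9) before and (0.9, 2.5) after, so it travelled √(0.5² + 1.6²) ≈ 1.7 units.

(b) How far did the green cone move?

2.9

The green cone moved from about (11.4, 5.3) to (8.8, 6.6), a distance of √(2.6² + 1.3²) ≈ 2.9.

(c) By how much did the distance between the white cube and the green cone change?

-3.8

They were about 9.2 units apart before and 5.4 after — 3.8 units closer together.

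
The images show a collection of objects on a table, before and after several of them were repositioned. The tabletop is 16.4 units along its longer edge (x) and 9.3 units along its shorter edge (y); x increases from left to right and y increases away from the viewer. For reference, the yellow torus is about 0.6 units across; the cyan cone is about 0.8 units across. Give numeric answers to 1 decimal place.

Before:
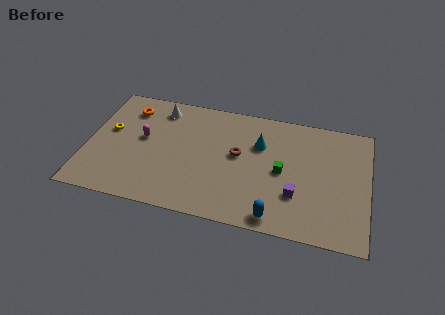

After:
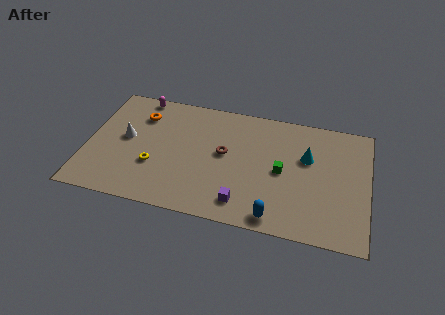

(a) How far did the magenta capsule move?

3.3

The magenta capsule was near (3.2, 5.2) before and (2.7, 8.5) after, so it travelled √(0.5² + 3.3²) ≈ 3.3 units.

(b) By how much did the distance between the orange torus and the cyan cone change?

+2.1

They were about 7.9 units apart before and 10.0 after — 2.1 units further apart.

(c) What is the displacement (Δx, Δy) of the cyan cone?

(2.8, -0.4)

The cyan cone was at about (10.0, 6.3) and moved to about (12.8, 5.9).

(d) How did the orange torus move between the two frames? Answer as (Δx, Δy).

(0.7, -0.4)

From the two frames, the orange torus sits at roughly (2.2, 7.4) before and (2.9, 7.0) after.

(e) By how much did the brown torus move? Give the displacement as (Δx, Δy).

(-0.8, -0.1)

The brown torus started near (8.8, 5.2) and ended near (8.0, 5.1).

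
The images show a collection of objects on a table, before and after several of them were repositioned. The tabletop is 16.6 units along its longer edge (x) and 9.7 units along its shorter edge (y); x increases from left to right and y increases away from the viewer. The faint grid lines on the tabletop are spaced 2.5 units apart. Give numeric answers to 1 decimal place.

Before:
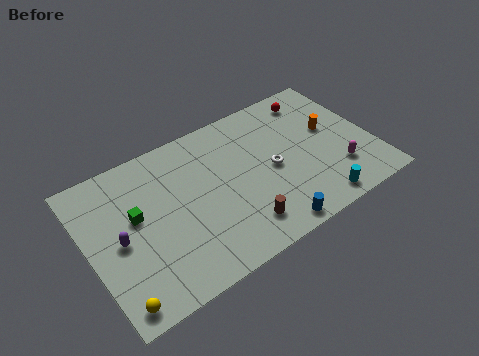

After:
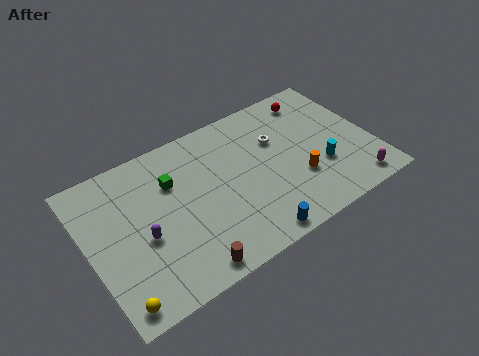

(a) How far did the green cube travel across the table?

2.5

The green cube was near (2.8, 5.6) before and (5.1, 6.7) after, so it travelled √(2.3² + 1.1²) ≈ 2.5 units.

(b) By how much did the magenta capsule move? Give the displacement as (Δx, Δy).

(0.7, -1.4)

From the two frames, the magenta capsule sits at roughly (14.3, 2.6) before and (15.0, 1.2) after.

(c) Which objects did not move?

the yellow sphere and the red sphere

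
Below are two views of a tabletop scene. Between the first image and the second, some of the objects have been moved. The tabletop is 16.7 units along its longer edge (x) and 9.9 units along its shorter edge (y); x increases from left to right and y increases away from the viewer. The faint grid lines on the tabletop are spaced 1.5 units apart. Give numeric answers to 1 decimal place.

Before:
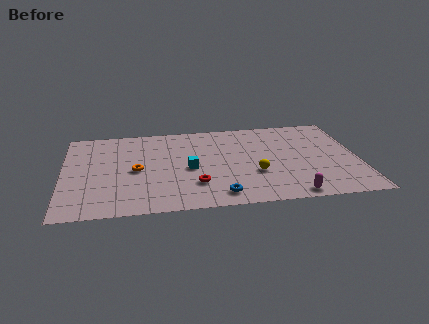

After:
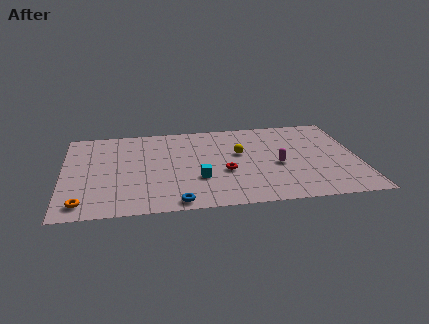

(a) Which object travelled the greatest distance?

the orange torus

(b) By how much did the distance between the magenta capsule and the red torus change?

-2.6

Before: roughly 5.6 units apart; after: 3.0. That's 2.6 units closer together.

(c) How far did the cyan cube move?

1.3

From (7.1, 4.5) to (7.6, 3.3), the cyan cube covered √(0.5² + 1.2²) ≈ 1.3 units.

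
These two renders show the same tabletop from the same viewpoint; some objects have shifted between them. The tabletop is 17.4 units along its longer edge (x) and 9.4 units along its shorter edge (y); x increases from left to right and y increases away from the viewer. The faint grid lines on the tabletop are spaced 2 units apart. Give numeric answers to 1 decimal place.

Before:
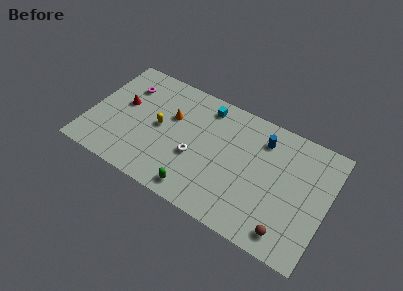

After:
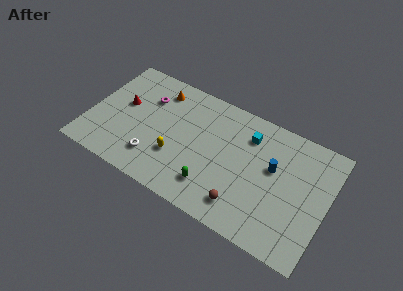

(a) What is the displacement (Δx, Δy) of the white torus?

(-2.8, -1.5)

From the two frames, the white torus sits at roughly (7.9, 3.7) before and (5.1, 2.2) after.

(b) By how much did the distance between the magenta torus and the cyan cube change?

+1.6

They were about 5.9 units apart before and 7.5 after — 1.6 units further apart.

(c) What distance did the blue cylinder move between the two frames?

2.1

The blue cylinder moved from about (12.4, 7.4) to (13.4, 5.6), a distance of √(1.0² + 1.8²) ≈ 2.1.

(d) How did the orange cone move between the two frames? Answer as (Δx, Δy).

(-1.2, 1.7)

From the two frames, the orange cone sits at roughly (5.8, 6.0) before and (4.6, 7.7) after.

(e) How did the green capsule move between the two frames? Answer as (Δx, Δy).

(1.0, 0.9)

From the two frames, the green capsule sits at roughly (8.4, 1.2) before and (9.4, 2.1) after.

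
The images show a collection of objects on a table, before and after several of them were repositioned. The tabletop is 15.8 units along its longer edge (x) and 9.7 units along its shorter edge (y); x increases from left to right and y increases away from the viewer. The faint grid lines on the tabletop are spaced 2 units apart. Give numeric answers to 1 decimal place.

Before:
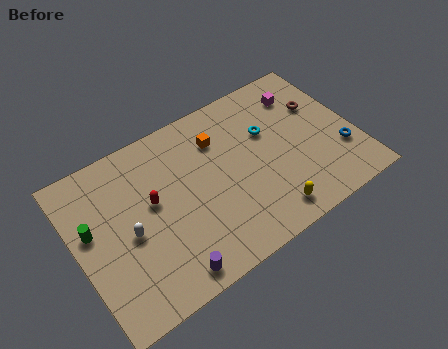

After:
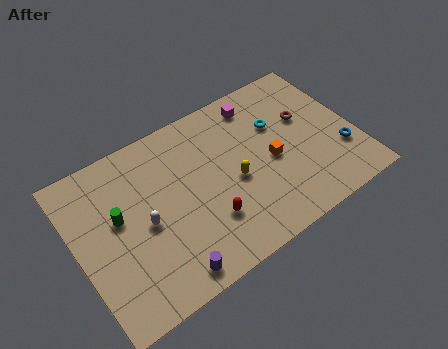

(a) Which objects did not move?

the purple cylinder and the blue torus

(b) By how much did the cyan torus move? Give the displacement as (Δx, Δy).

(0.6, 0.2)

The cyan torus was at about (11.1, 6.2) and moved to about (11.7, 6.4).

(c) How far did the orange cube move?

3.8

The orange cube moved from about (8.4, 7.2) to (11.0, 4.4), a distance of √(2.6² + 2.8²) ≈ 3.8.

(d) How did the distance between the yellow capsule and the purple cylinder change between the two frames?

-0.4

They were about 5.8 units apart before and 5.4 after — 0.4 units closer together.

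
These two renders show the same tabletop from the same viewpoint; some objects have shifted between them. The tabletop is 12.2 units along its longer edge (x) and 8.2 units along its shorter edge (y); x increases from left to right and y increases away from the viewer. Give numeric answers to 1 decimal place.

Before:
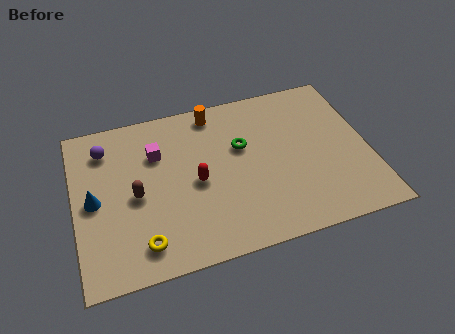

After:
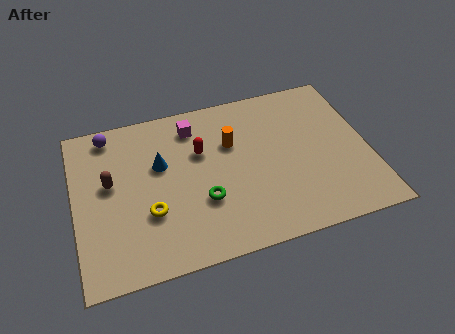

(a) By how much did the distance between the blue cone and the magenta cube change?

-1.0

The distance was about 3.2 in the first image and 2.2 in the second, so they moved 1.0 units closer together.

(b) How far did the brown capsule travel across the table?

1.3

The brown capsule moved from about (2.5, 3.8) to (1.5, 4.7), a distance of √(1.0² + 0.9²) ≈ 1.3.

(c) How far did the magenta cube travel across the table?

1.9

The magenta cube was near (3.5, 5.7) before and (5.1, 6.7) after, so it travelled √(1.6² + 1.0²) ≈ 1.9 units.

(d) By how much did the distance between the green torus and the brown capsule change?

-0.5

They were about 4.7 units apart before and 4.2 after — 0.5 units closer together.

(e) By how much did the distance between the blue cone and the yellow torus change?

-0.8

Before: roughly 3.2 units apart; after: 2.4. That's 0.8 units closer together.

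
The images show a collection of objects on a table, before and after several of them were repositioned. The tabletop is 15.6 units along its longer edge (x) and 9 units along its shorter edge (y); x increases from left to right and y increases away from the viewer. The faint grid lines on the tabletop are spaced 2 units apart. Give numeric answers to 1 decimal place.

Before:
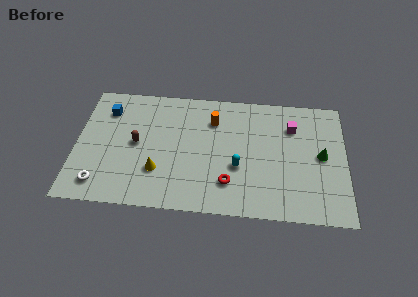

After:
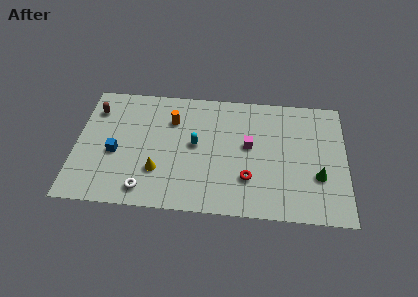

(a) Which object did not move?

the yellow cone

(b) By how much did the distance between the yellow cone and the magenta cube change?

-2.9

Before: roughly 8.6 units apart; after: 5.7. That's 2.9 units closer together.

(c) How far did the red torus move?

1.2

The red torus moved from about (8.9, 2.2) to (10.0, 2.6), a distance of √(1.1² + 0.4²) ≈ 1.2.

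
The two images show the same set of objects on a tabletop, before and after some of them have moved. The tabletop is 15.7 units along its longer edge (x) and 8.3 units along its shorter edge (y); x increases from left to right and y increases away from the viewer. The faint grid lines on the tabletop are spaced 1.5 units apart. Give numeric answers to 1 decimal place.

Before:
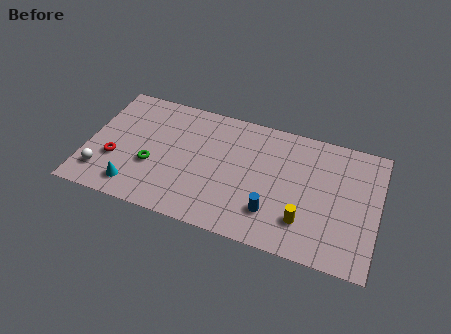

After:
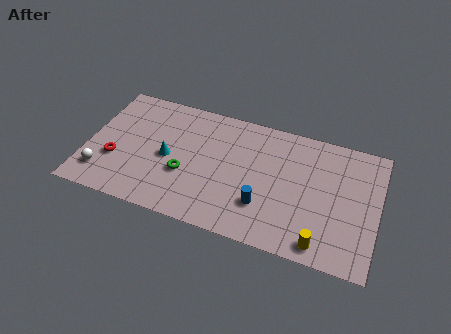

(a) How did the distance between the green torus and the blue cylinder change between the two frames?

-2.3

Before: roughly 6.7 units apart; after: 4.4. That's 2.3 units closer together.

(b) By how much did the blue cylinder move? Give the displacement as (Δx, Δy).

(-0.5, 0.3)

The blue cylinder was at about (10.2, 2.1) and moved to about (9.7, 2.4).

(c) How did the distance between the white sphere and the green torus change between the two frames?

+1.7

Before: roughly 2.9 units apart; after: 4.6. That's 1.7 units further apart.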